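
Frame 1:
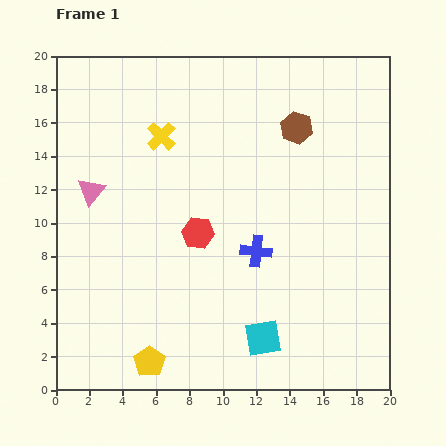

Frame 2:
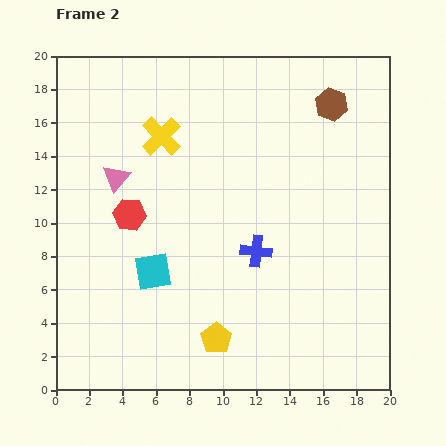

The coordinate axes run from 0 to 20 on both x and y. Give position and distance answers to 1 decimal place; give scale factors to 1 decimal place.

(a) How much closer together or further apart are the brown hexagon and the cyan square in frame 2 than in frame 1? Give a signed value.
+1.8

Distance in frame 1: 12.8. Distance in frame 2: 14.6.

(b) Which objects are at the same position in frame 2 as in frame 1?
the yellow cross, the blue cross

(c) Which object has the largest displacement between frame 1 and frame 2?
the cyan square

(moved 7.7; next 4.2)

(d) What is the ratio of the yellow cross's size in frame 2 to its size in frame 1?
1.4×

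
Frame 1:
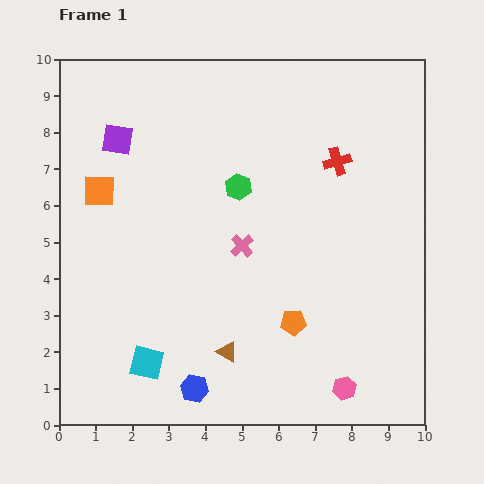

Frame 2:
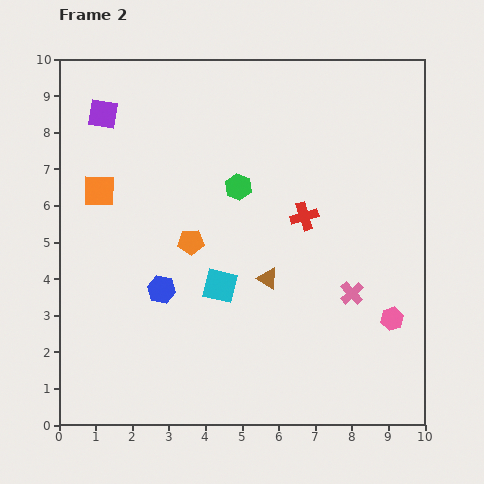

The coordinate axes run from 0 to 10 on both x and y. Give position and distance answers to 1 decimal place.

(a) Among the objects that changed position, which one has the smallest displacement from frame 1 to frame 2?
the purple square

(moved 0.8)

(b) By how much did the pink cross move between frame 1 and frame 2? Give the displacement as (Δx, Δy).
(3.0, -1.3)

The pink cross was at (5.0, 4.9) in frame 1 and (8.0, 3.6) in frame 2.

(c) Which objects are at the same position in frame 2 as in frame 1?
the green hexagon, the orange square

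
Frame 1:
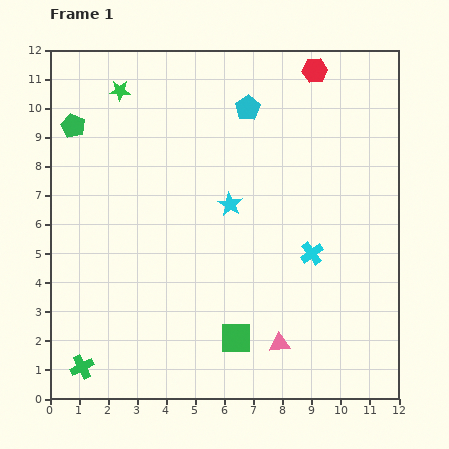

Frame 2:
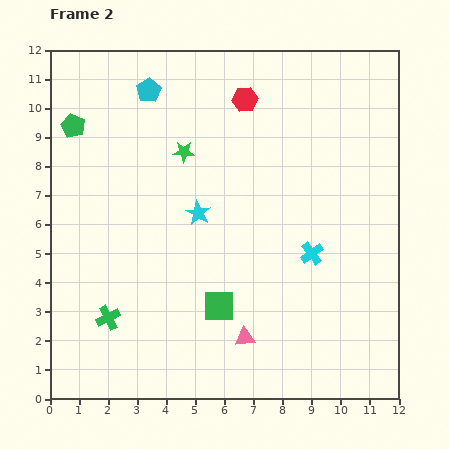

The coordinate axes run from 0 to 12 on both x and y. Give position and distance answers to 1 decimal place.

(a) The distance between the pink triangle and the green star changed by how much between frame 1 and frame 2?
-3.6

Distance in frame 1: 10.3. Distance in frame 2: 6.7.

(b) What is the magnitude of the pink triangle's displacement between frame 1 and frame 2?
1.2

The pink triangle moved from (7.9, 1.9) to (6.7, 2.1), a distance of √(1.2² + 0.2²) ≈ 1.2.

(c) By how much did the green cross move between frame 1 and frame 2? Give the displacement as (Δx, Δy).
(0.9, 1.7)

The green cross was at (1.1, 1.1) in frame 1 and (2.0, 2.8) in frame 2.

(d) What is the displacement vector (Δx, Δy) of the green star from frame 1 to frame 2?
(2.2, -2.1)

The green star was at (2.4, 10.6) in frame 1 and (4.6, 8.5) in frame 2.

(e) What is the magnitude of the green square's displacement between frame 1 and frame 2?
1.3

The green square moved from (6.4, 2.1) to (5.8, 3.2), a distance of √(0.6² + 1.1²) ≈ 1.3.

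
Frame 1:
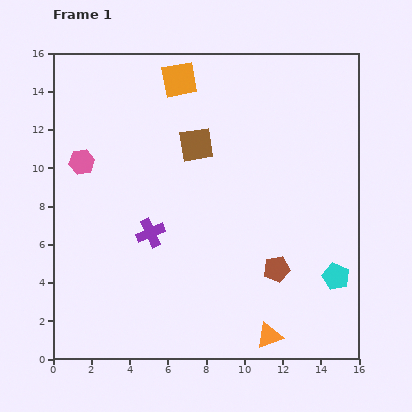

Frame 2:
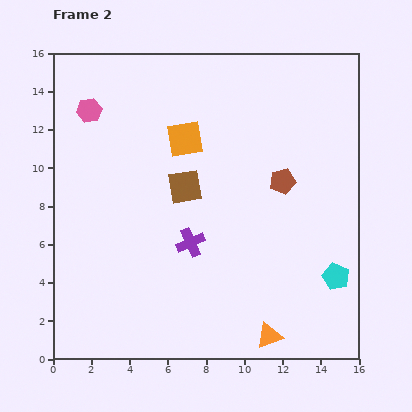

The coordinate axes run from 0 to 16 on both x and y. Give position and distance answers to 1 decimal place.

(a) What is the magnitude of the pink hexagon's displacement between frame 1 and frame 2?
2.7

The pink hexagon moved from (1.5, 10.3) to (1.9, 13.0), a distance of √(0.4² + 2.7²) ≈ 2.7.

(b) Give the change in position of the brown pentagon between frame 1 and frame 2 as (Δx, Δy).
(0.3, 4.6)

The brown pentagon was at (11.7, 4.7) in frame 1 and (12.0, 9.3) in frame 2.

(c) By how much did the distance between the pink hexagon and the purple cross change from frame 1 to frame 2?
+3.5

Distance in frame 1: 5.2. Distance in frame 2: 8.7.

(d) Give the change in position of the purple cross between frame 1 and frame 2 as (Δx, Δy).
(2.1, -0.5)

The purple cross was at (5.1, 6.6) in frame 1 and (7.2, 6.1) in frame 2.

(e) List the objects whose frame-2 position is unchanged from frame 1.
the orange triangle, the cyan pentagon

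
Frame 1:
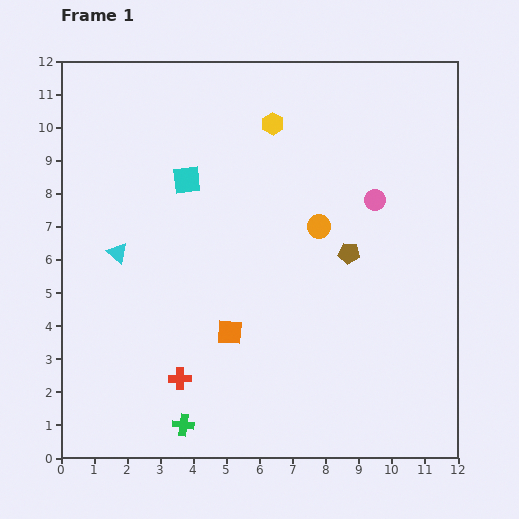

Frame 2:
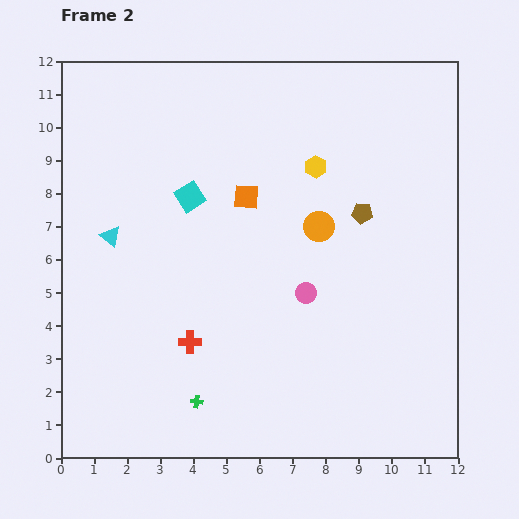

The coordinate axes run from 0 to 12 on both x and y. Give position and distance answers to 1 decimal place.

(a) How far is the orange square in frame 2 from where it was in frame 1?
4.1

The orange square moved from (5.1, 3.8) to (5.6, 7.9), a distance of √(0.5² + 4.1²) ≈ 4.1.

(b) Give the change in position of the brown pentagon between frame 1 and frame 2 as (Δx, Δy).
(0.4, 1.2)

The brown pentagon was at (8.7, 6.2) in frame 1 and (9.1, 7.4) in frame 2.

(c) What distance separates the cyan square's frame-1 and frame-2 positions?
0.5

The cyan square moved from (3.8, 8.4) to (3.9, 7.9), a distance of √(0.1² + 0.5²) ≈ 0.5.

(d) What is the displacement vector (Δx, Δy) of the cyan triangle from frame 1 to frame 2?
(-0.2, 0.5)

The cyan triangle was at (1.7, 6.2) in frame 1 and (1.5, 6.7) in frame 2.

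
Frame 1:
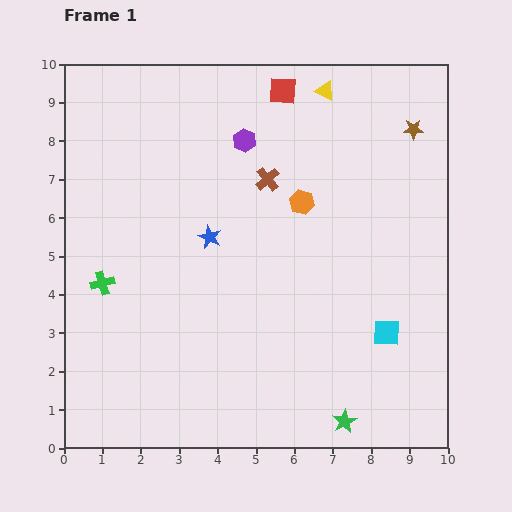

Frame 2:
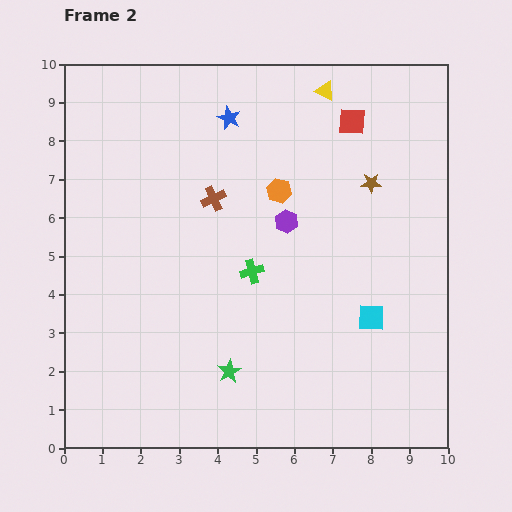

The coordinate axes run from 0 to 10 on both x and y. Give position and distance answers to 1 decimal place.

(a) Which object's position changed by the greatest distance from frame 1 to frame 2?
the green cross

(moved 3.9; next 3.3)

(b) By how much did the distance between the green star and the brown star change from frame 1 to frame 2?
-1.7

Distance in frame 1: 7.8. Distance in frame 2: 6.1.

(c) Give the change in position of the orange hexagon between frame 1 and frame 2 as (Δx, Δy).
(-0.6, 0.3)

The orange hexagon was at (6.2, 6.4) in frame 1 and (5.6, 6.7) in frame 2.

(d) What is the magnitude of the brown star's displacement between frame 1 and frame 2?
1.8

The brown star moved from (9.1, 8.3) to (8.0, 6.9), a distance of √(1.1² + 1.4²) ≈ 1.8.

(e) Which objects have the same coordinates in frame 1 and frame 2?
the yellow triangle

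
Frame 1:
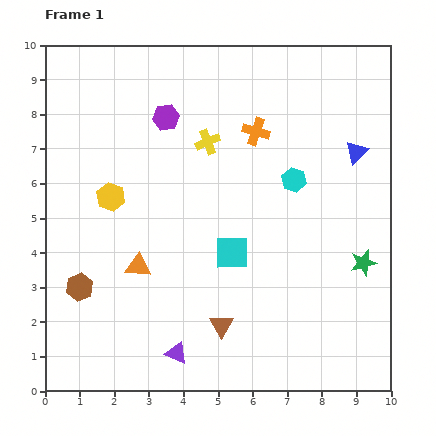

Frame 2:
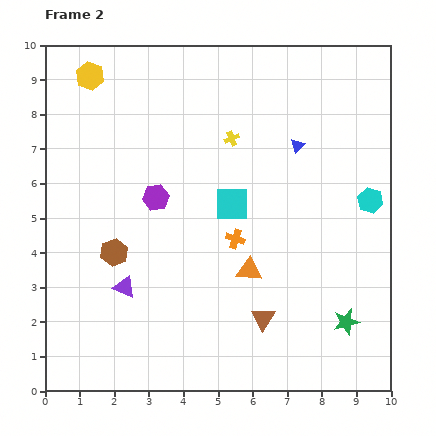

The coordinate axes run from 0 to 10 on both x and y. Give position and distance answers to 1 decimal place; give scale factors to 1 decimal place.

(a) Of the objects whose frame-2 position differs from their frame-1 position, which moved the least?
the yellow cross

(moved 0.7)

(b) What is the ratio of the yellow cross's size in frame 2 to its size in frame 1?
0.6×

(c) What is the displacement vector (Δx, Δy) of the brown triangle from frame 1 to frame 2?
(1.2, 0.2)

The brown triangle was at (5.1, 1.9) in frame 1 and (6.3, 2.1) in frame 2.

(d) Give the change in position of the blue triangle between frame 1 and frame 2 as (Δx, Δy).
(-1.7, 0.2)

The blue triangle was at (9.0, 6.9) in frame 1 and (7.3, 7.1) in frame 2.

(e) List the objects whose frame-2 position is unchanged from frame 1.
none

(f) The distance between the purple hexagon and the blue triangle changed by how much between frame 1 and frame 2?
-1.2

Distance in frame 1: 5.6. Distance in frame 2: 4.4.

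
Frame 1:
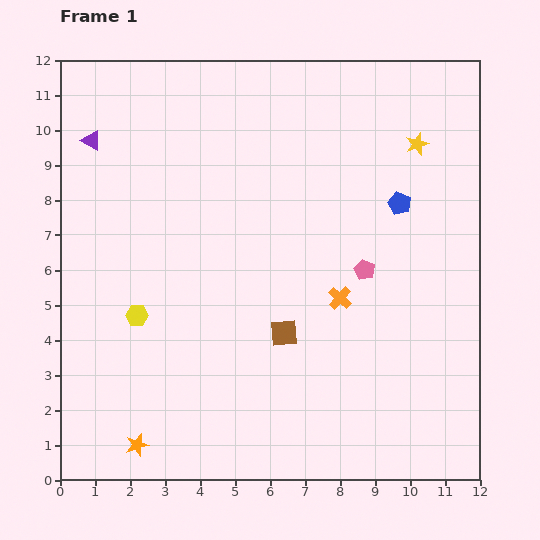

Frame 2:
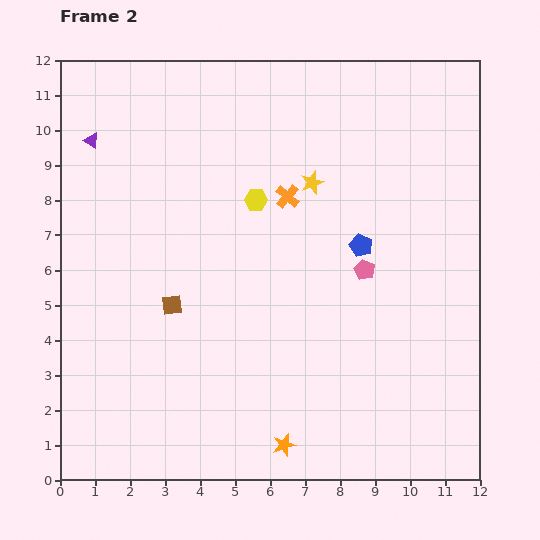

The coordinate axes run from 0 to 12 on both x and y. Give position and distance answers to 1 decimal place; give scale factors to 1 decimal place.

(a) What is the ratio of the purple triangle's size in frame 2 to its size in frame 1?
0.8×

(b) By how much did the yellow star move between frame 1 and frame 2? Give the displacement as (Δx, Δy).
(-3.0, -1.1)

The yellow star was at (10.2, 9.6) in frame 1 and (7.2, 8.5) in frame 2.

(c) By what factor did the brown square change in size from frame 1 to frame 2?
0.7×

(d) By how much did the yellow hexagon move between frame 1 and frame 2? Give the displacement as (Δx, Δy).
(3.4, 3.3)

The yellow hexagon was at (2.2, 4.7) in frame 1 and (5.6, 8.0) in frame 2.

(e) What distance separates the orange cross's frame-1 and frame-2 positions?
3.3

The orange cross moved from (8.0, 5.2) to (6.5, 8.1), a distance of √(1.5² + 2.9²) ≈ 3.3.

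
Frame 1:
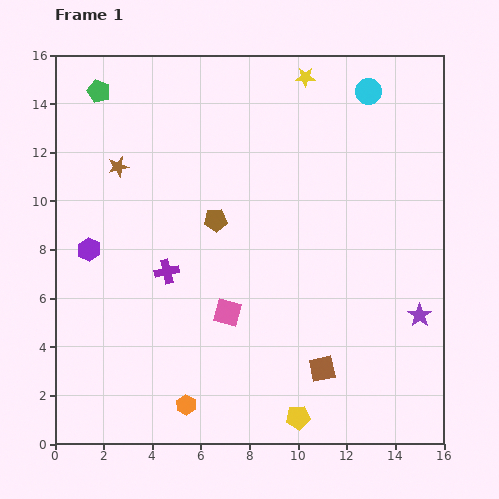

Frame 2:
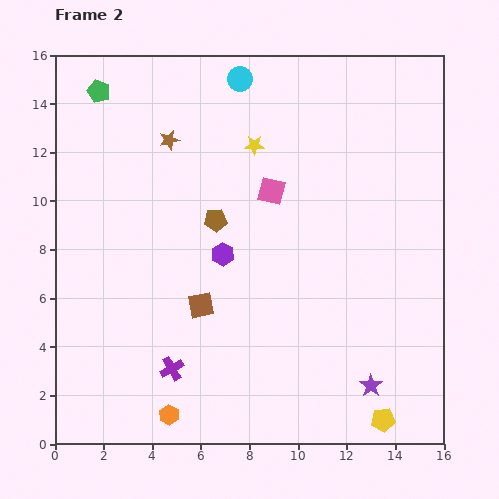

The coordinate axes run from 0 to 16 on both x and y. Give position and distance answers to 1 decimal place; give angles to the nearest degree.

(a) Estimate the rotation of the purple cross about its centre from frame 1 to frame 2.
17° counter-clockwise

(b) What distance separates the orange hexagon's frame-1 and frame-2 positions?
0.8

The orange hexagon moved from (5.4, 1.6) to (4.7, 1.2), a distance of √(0.7² + 0.4²) ≈ 0.8.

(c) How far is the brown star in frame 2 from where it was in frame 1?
2.4

The brown star moved from (2.6, 11.4) to (4.7, 12.5), a distance of √(2.1² + 1.1²) ≈ 2.4.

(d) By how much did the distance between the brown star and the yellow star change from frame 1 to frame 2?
-5.0

Distance in frame 1: 8.5. Distance in frame 2: 3.5.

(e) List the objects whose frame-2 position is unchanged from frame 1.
the brown pentagon, the green pentagon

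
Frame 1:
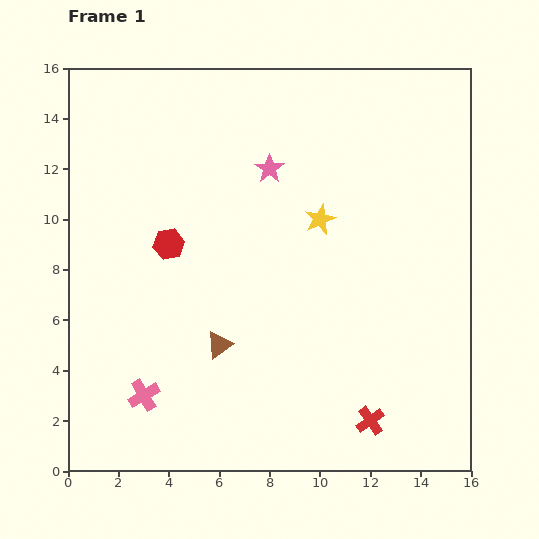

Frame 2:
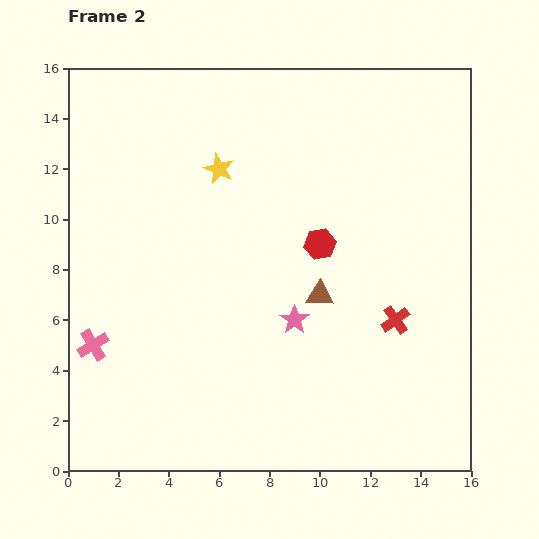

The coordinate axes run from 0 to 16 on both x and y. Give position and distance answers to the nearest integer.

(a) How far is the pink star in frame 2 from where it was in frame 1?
6

The pink star moved from (8, 12) to (9, 6), a distance of √(1² + 6²) ≈ 6.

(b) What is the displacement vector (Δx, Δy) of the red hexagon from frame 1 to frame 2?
(6, 0)

The red hexagon was at (4, 9) in frame 1 and (10, 9) in frame 2.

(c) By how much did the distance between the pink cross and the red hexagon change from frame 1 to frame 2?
+4

Distance in frame 1: 6. Distance in frame 2: 10.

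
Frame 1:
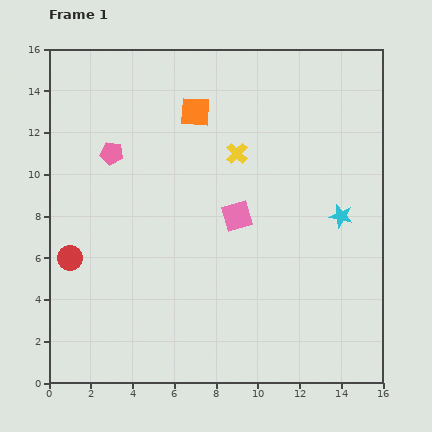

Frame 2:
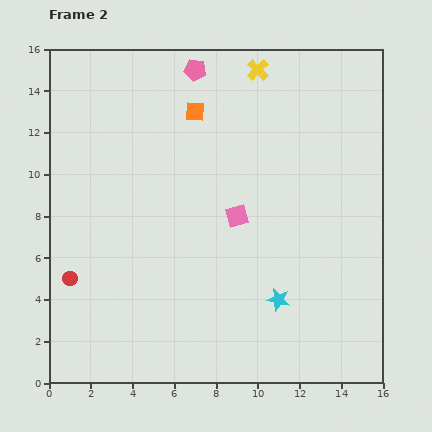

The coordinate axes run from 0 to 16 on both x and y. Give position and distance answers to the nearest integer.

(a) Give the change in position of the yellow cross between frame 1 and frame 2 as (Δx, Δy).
(1, 4)

The yellow cross was at (9, 11) in frame 1 and (10, 15) in frame 2.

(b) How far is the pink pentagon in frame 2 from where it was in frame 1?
6

The pink pentagon moved from (3, 11) to (7, 15), a distance of √(4² + 4²) ≈ 6.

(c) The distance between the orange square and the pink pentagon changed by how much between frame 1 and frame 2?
-2

Distance in frame 1: 4. Distance in frame 2: 2.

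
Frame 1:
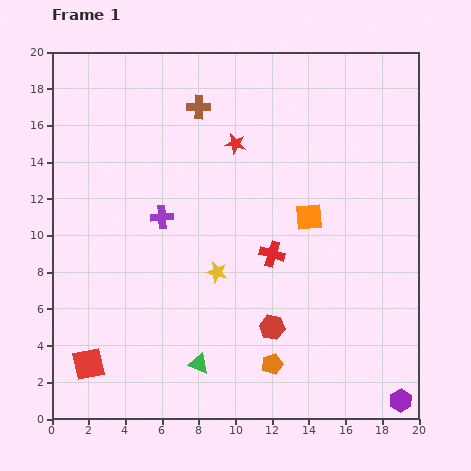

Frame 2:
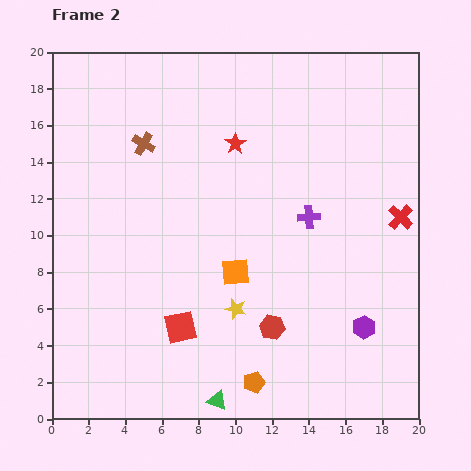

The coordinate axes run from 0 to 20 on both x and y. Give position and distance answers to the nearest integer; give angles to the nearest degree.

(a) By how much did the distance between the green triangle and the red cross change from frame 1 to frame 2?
+7

Distance in frame 1: 7. Distance in frame 2: 14.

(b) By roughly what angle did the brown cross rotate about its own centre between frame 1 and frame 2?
29° clockwise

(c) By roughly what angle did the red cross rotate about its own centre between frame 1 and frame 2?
27° clockwise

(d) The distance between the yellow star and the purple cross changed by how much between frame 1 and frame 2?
+2

Distance in frame 1: 4. Distance in frame 2: 6.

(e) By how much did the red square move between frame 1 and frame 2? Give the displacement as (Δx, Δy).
(5, 2)

The red square was at (2, 3) in frame 1 and (7, 5) in frame 2.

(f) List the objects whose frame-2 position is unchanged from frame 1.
the red hexagon, the red star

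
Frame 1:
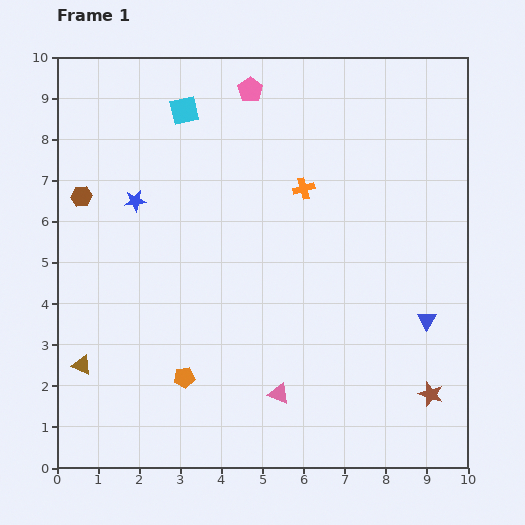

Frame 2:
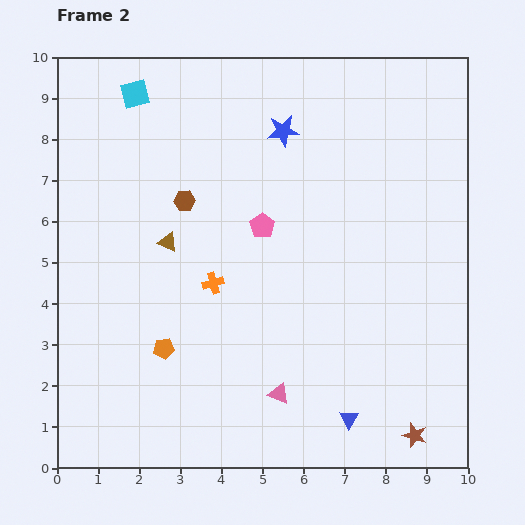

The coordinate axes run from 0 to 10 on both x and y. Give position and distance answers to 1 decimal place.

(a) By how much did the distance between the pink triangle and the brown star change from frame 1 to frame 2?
-0.3

Distance in frame 1: 3.7. Distance in frame 2: 3.4.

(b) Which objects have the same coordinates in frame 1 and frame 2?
the pink triangle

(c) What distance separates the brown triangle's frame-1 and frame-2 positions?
3.7

The brown triangle moved from (0.6, 2.5) to (2.7, 5.5), a distance of √(2.1² + 3.0²) ≈ 3.7.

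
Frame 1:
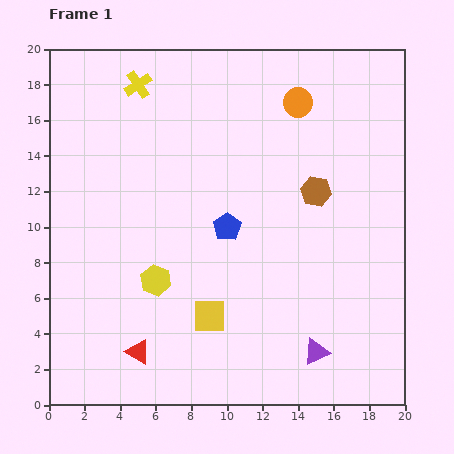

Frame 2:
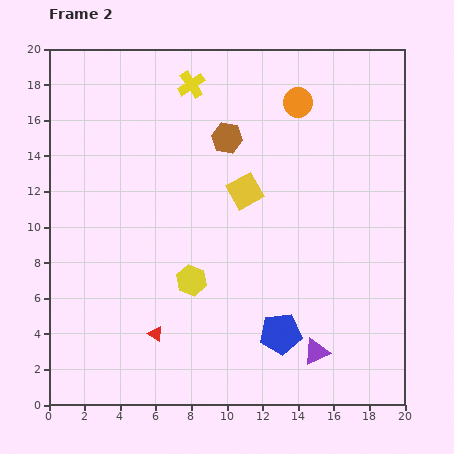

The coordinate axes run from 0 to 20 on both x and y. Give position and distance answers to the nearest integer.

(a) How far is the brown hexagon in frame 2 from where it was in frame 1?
6

The brown hexagon moved from (15, 12) to (10, 15), a distance of √(5² + 3²) ≈ 6.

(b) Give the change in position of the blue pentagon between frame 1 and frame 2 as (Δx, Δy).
(3, -6)

The blue pentagon was at (10, 10) in frame 1 and (13, 4) in frame 2.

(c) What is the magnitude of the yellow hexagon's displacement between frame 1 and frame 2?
2

The yellow hexagon moved from (6, 7) to (8, 7), a distance of √(2² + 0²) ≈ 2.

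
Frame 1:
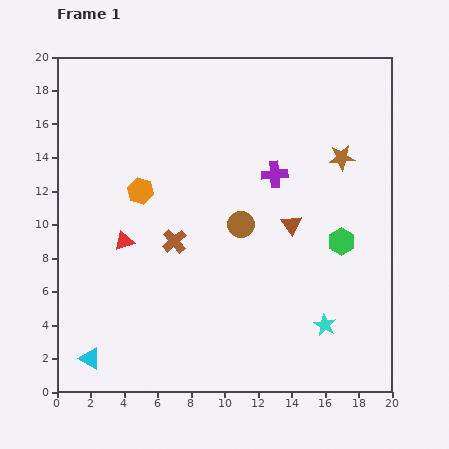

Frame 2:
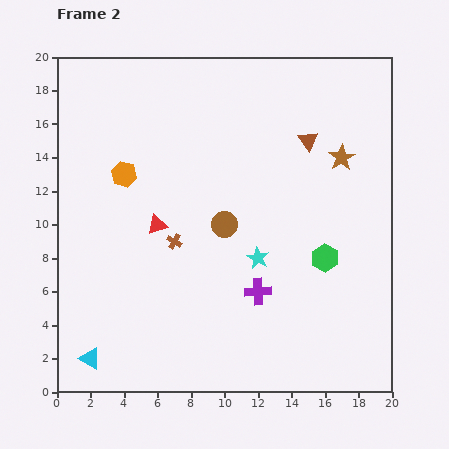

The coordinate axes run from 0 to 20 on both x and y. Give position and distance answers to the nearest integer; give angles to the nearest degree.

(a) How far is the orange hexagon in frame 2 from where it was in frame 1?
1

The orange hexagon moved from (5, 12) to (4, 13), a distance of √(1² + 1²) ≈ 1.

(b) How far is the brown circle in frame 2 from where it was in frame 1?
1

The brown circle moved from (11, 10) to (10, 10), a distance of √(1² + 0²) ≈ 1.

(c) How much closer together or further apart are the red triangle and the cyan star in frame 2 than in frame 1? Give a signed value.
-7

Distance in frame 1: 13. Distance in frame 2: 6.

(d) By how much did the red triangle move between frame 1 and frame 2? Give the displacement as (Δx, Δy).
(2, 1)

The red triangle was at (4, 9) in frame 1 and (6, 10) in frame 2.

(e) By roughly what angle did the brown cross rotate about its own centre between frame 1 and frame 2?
18° counter-clockwise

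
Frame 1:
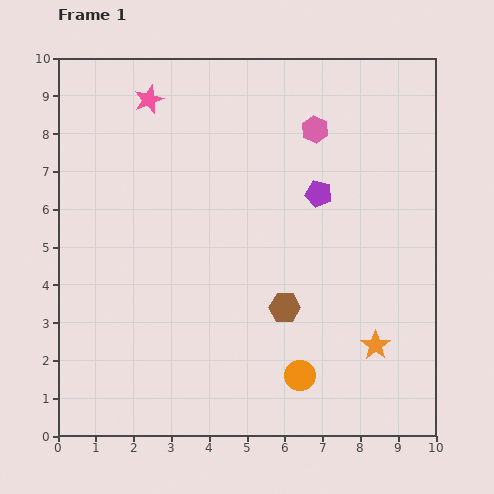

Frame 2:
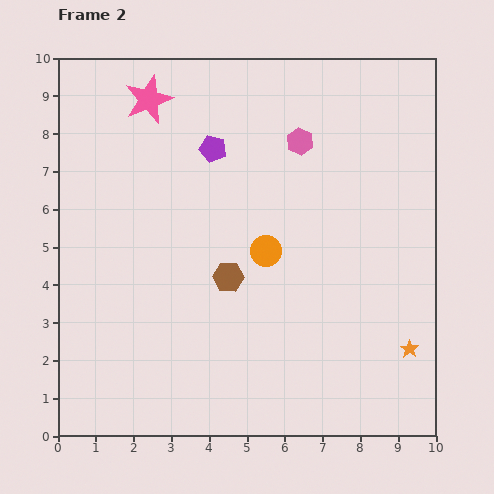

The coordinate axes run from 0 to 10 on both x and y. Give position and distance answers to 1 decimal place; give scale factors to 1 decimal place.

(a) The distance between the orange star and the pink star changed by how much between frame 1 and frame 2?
+0.7

Distance in frame 1: 8.8. Distance in frame 2: 9.5.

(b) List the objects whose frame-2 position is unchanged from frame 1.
the pink star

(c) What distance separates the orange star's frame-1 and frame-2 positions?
0.9

The orange star moved from (8.4, 2.4) to (9.3, 2.3), a distance of √(0.9² + 0.1²) ≈ 0.9.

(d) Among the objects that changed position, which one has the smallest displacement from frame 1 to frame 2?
the pink hexagon

(moved 0.5)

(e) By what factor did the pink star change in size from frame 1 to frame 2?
1.7×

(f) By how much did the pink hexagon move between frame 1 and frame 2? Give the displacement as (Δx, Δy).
(-0.4, -0.3)

The pink hexagon was at (6.8, 8.1) in frame 1 and (6.4, 7.8) in frame 2.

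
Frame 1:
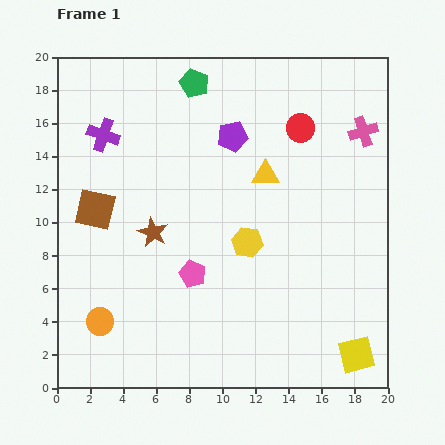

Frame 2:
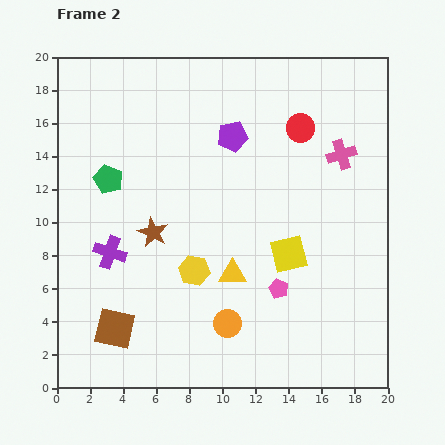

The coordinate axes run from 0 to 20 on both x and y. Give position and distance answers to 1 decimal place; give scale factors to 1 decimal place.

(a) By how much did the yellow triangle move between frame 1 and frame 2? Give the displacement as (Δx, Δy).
(-2.0, -6.0)

The yellow triangle was at (12.6, 12.9) in frame 1 and (10.6, 6.9) in frame 2.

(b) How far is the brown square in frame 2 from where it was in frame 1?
7.3

The brown square moved from (2.3, 10.8) to (3.5, 3.6), a distance of √(1.2² + 7.2²) ≈ 7.3.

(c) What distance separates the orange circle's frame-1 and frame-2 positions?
7.7

The orange circle moved from (2.6, 4.0) to (10.3, 3.9), a distance of √(7.7² + 0.1²) ≈ 7.7.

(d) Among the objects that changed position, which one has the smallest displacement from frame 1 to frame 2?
the pink cross

(moved 1.9)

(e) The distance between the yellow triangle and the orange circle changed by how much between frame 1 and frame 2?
-10.4

Distance in frame 1: 13.4. Distance in frame 2: 3.0.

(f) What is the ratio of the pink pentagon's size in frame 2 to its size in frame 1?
0.7×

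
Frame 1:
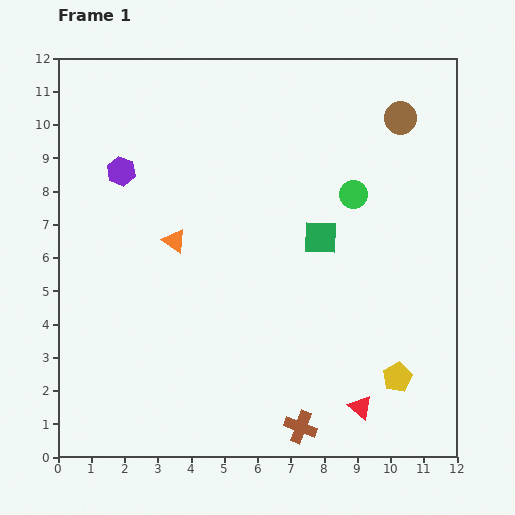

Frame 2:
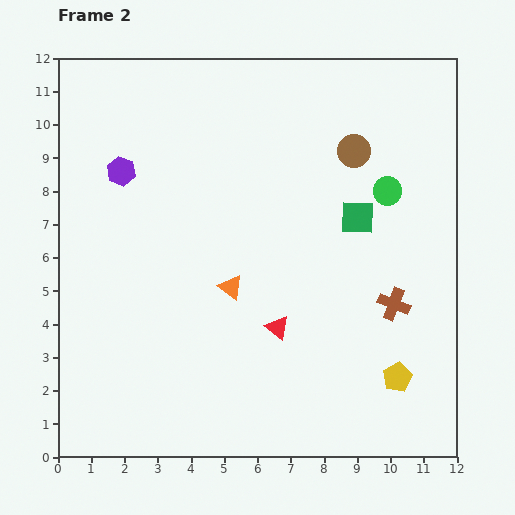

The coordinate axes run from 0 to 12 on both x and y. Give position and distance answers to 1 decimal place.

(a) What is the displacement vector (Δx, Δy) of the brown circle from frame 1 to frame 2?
(-1.4, -1.0)

The brown circle was at (10.3, 10.2) in frame 1 and (8.9, 9.2) in frame 2.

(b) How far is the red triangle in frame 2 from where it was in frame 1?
3.5

The red triangle moved from (9.1, 1.5) to (6.6, 3.9), a distance of √(2.5² + 2.4²) ≈ 3.5.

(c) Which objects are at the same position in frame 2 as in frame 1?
the purple hexagon, the yellow pentagon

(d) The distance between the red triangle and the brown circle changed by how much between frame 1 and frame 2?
-3.0

Distance in frame 1: 8.8. Distance in frame 2: 5.8.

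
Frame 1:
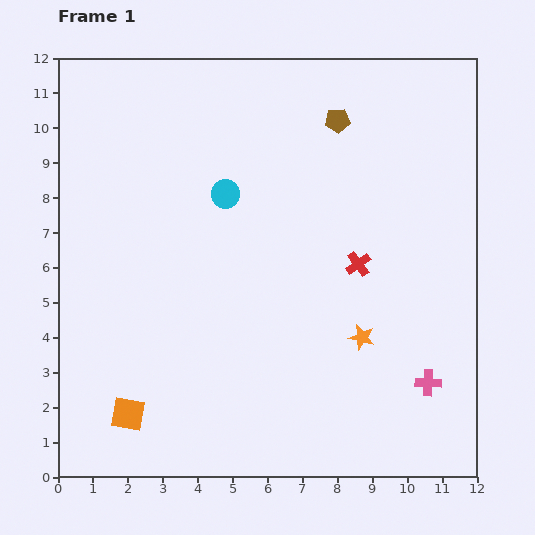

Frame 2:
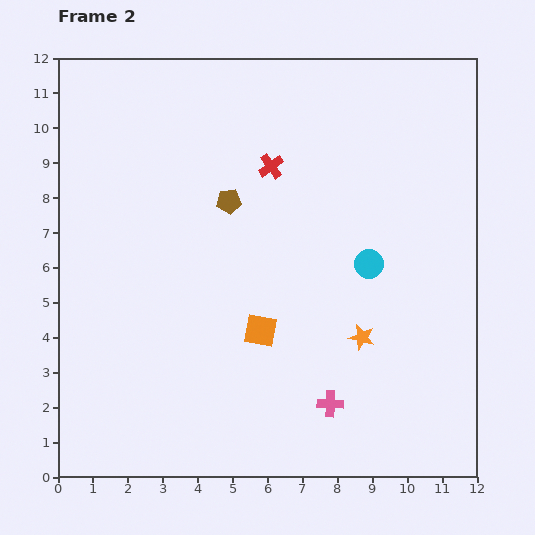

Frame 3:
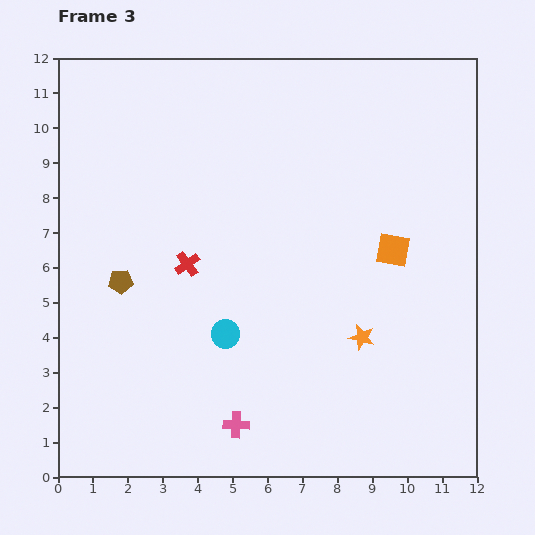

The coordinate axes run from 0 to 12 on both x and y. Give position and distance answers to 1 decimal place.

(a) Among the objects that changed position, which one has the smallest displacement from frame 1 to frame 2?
the pink cross

(moved 2.9)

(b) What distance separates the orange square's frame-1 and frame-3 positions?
8.9

The orange square moved from (2.0, 1.8) to (9.6, 6.5), a distance of √(7.6² + 4.7²) ≈ 8.9.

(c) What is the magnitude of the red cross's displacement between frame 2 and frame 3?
3.7

The red cross moved from (6.1, 8.9) to (3.7, 6.1), a distance of √(2.4² + 2.8²) ≈ 3.7.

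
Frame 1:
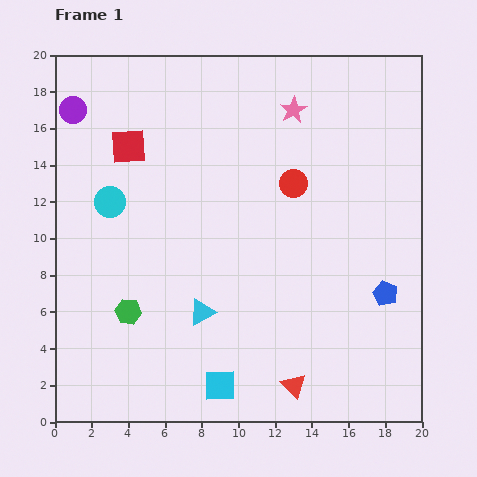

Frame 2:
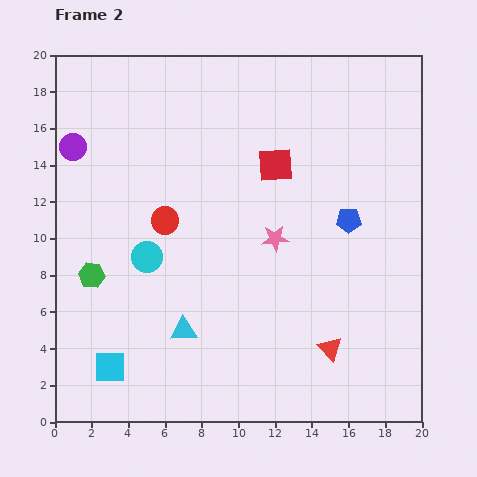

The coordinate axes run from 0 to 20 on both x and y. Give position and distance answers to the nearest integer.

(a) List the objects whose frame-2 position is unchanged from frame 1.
none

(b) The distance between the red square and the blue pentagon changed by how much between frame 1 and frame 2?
-11

Distance in frame 1: 16. Distance in frame 2: 5.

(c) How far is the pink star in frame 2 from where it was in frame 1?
7

The pink star moved from (13, 17) to (12, 10), a distance of √(1² + 7²) ≈ 7.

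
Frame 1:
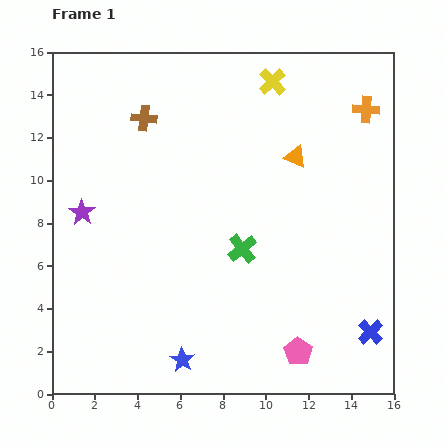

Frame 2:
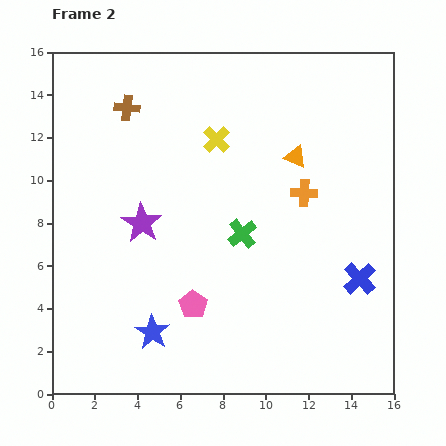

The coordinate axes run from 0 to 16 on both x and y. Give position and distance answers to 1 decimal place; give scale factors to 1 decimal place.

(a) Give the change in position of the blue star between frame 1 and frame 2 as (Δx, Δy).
(-1.4, 1.3)

The blue star was at (6.1, 1.6) in frame 1 and (4.7, 2.9) in frame 2.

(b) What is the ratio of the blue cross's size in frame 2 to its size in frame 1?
1.3×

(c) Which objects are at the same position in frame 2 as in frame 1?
the orange triangle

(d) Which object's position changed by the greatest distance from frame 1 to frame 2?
the pink pentagon

(moved 5.4; next 4.9)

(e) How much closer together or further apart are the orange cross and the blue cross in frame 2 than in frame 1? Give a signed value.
-5.6

Distance in frame 1: 10.4. Distance in frame 2: 4.8.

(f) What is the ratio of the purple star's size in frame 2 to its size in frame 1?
1.5×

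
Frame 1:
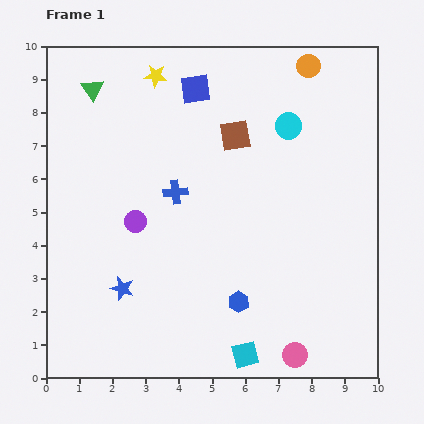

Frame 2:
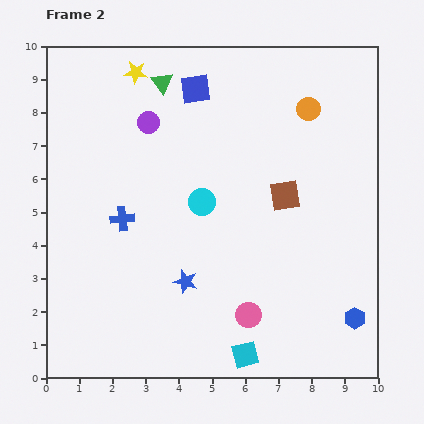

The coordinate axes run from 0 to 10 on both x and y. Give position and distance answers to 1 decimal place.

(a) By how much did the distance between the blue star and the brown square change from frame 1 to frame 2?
-1.7

Distance in frame 1: 5.7. Distance in frame 2: 4.0.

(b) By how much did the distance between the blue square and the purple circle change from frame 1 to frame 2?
-2.7

Distance in frame 1: 4.4. Distance in frame 2: 1.7.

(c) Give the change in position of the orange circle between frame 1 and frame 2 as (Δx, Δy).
(0.0, -1.3)

The orange circle was at (7.9, 9.4) in frame 1 and (7.9, 8.1) in frame 2.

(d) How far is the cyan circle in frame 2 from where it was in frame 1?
3.5

The cyan circle moved from (7.3, 7.6) to (4.7, 5.3), a distance of √(2.6² + 2.3²) ≈ 3.5.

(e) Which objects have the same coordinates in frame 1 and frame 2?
the cyan square, the blue square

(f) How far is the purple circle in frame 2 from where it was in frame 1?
3.0

The purple circle moved from (2.7, 4.7) to (3.1, 7.7), a distance of √(0.4² + 3.0²) ≈ 3.0.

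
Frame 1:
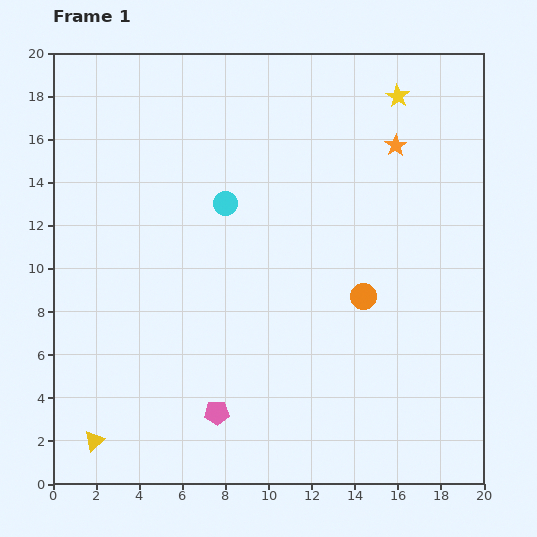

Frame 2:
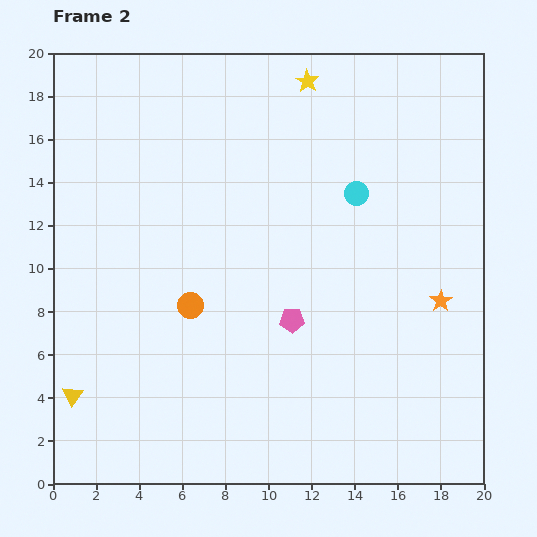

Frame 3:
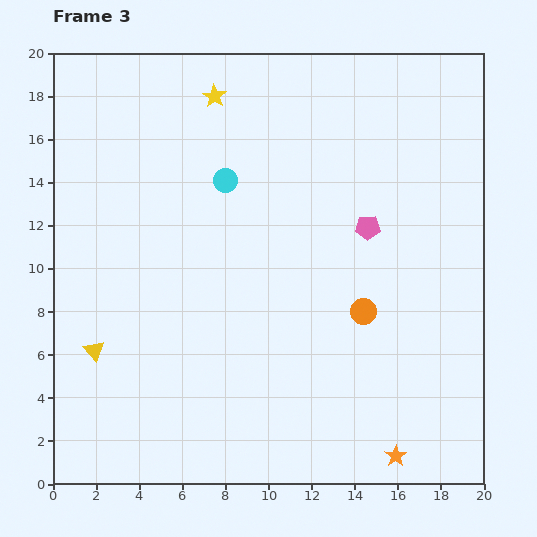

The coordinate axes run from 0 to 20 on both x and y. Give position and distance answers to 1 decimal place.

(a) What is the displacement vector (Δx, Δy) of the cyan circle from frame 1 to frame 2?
(6.1, 0.5)

The cyan circle was at (8.0, 13.0) in frame 1 and (14.1, 13.5) in frame 2.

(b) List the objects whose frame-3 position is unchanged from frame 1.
none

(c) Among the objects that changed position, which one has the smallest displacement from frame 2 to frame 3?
the yellow triangle

(moved 2.3)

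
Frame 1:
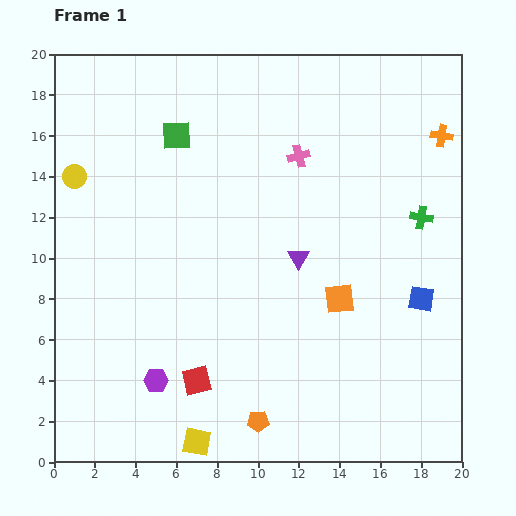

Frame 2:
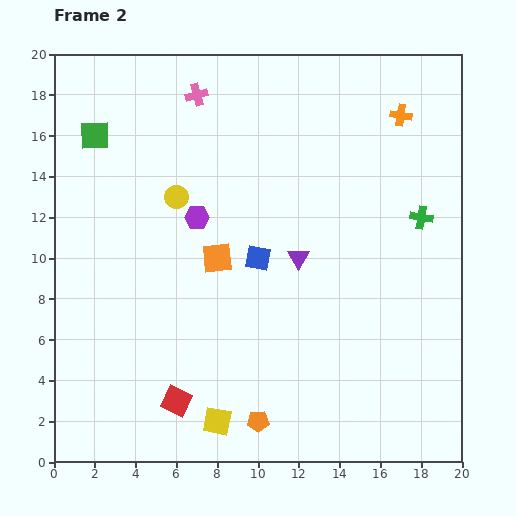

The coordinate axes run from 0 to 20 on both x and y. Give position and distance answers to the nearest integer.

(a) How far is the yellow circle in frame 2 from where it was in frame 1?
5

The yellow circle moved from (1, 14) to (6, 13), a distance of √(5² + 1²) ≈ 5.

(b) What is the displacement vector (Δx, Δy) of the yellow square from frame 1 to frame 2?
(1, 1)

The yellow square was at (7, 1) in frame 1 and (8, 2) in frame 2.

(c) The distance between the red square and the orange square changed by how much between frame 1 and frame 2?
-1

Distance in frame 1: 8. Distance in frame 2: 7.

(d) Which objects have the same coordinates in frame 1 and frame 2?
the green cross, the purple triangle, the orange pentagon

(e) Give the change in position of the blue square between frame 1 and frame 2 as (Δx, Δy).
(-8, 2)

The blue square was at (18, 8) in frame 1 and (10, 10) in frame 2.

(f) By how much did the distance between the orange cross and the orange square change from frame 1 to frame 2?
+2

Distance in frame 1: 9. Distance in frame 2: 11.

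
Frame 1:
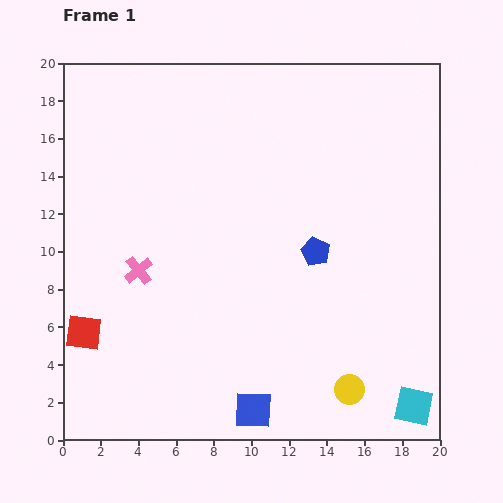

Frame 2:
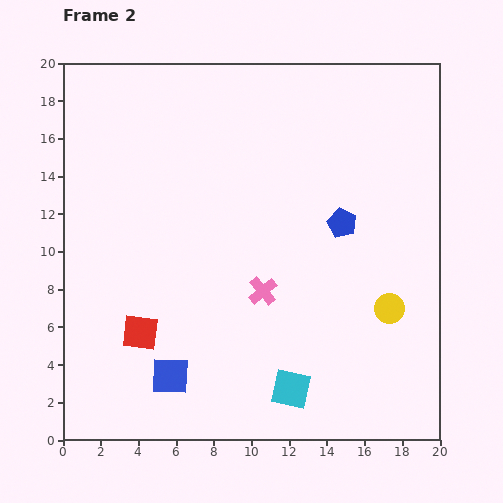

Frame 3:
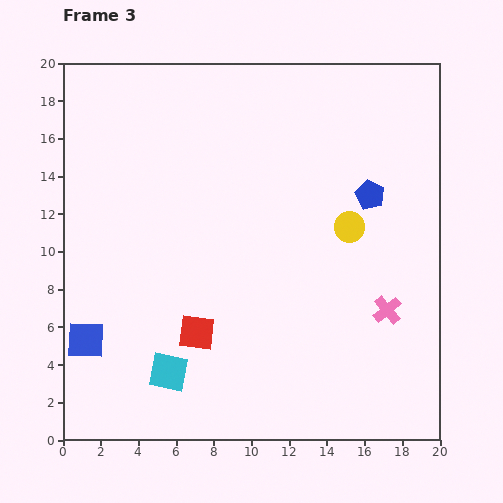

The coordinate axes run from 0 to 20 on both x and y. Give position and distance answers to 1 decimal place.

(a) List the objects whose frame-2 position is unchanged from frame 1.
none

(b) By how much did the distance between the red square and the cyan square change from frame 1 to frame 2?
-9.4

Distance in frame 1: 17.9. Distance in frame 2: 8.5.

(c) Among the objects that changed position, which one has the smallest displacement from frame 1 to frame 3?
the blue pentagon

(moved 4.2)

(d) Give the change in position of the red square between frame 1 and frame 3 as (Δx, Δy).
(6.0, 0.0)

The red square was at (1.1, 5.7) in frame 1 and (7.1, 5.7) in frame 3.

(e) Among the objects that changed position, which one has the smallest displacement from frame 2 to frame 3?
the blue pentagon

(moved 2.1)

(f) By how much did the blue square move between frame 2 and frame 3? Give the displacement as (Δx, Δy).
(-4.5, 1.9)

The blue square was at (5.7, 3.4) in frame 2 and (1.2, 5.3) in frame 3.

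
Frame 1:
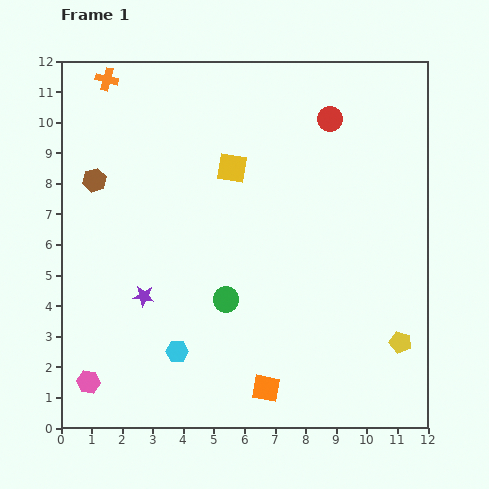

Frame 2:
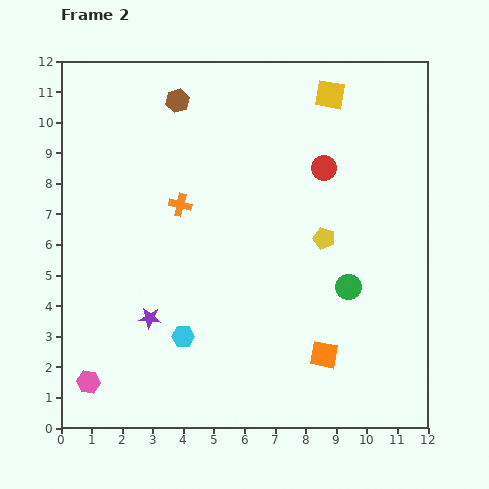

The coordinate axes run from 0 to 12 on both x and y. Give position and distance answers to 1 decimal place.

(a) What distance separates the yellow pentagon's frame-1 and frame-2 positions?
4.2

The yellow pentagon moved from (11.1, 2.8) to (8.6, 6.2), a distance of √(2.5² + 3.4²) ≈ 4.2.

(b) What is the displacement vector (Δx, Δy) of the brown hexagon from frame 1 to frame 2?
(2.7, 2.6)

The brown hexagon was at (1.1, 8.1) in frame 1 and (3.8, 10.7) in frame 2.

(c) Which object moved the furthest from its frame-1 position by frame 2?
the orange cross

(moved 4.8; next 4.2)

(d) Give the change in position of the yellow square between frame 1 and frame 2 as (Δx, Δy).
(3.2, 2.4)

The yellow square was at (5.6, 8.5) in frame 1 and (8.8, 10.9) in frame 2.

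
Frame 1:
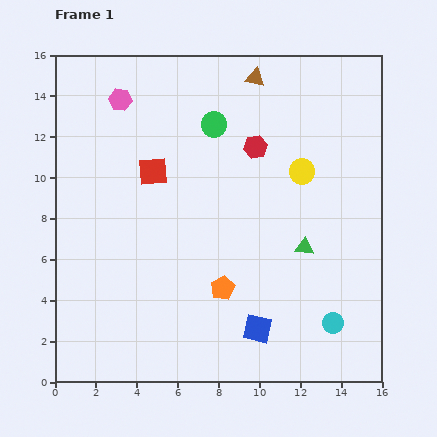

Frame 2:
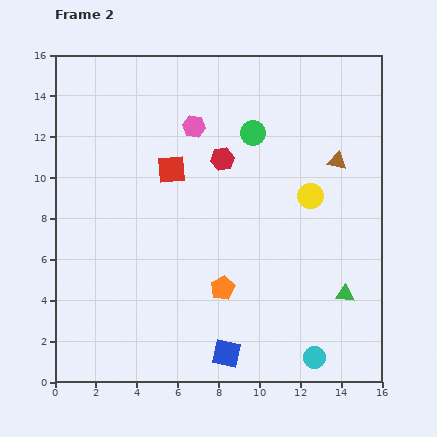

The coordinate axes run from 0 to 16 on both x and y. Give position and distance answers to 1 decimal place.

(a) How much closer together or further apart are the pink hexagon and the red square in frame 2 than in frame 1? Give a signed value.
-1.4

Distance in frame 1: 3.8. Distance in frame 2: 2.4.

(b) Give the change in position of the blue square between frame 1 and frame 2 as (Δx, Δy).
(-1.5, -1.2)

The blue square was at (9.9, 2.6) in frame 1 and (8.4, 1.4) in frame 2.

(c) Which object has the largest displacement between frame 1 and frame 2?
the brown triangle

(moved 5.7; next 3.8)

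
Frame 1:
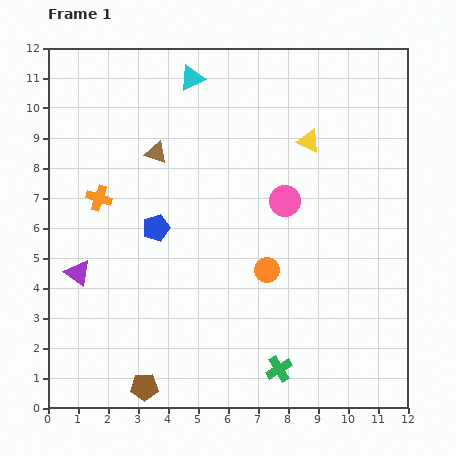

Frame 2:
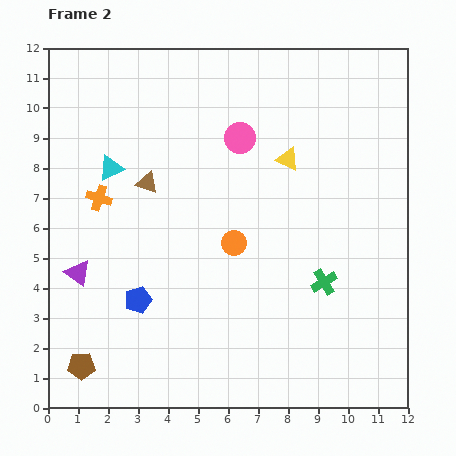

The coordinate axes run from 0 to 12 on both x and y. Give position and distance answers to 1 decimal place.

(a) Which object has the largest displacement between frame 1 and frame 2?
the cyan triangle

(moved 4.0; next 3.3)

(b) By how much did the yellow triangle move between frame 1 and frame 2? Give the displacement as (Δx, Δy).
(-0.7, -0.6)

The yellow triangle was at (8.7, 8.9) in frame 1 and (8.0, 8.3) in frame 2.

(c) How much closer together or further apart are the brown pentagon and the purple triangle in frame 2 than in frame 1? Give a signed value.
-1.3

Distance in frame 1: 4.4. Distance in frame 2: 3.1.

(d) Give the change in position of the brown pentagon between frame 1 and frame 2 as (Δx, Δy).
(-2.1, 0.7)

The brown pentagon was at (3.2, 0.7) in frame 1 and (1.1, 1.4) in frame 2.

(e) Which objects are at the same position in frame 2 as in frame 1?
the purple triangle, the orange cross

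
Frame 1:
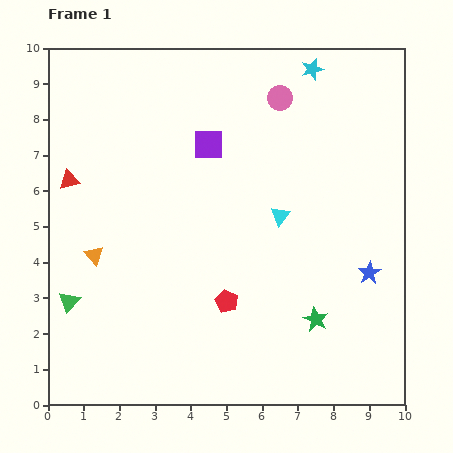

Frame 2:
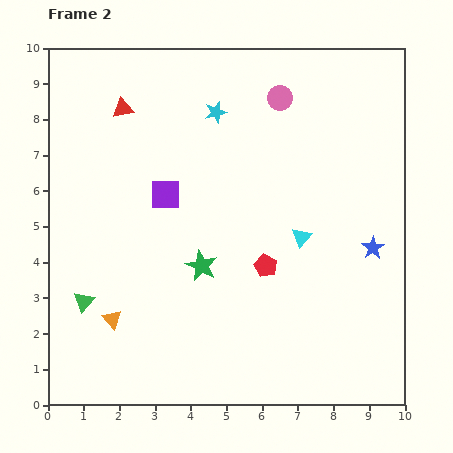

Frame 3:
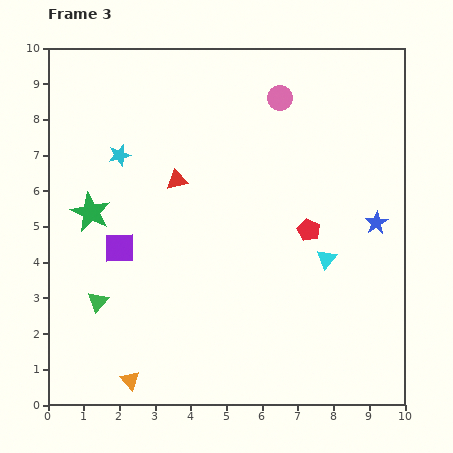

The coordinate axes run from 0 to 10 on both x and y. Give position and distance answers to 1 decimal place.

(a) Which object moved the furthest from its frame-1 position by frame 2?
the green star

(moved 3.5; next 3.0)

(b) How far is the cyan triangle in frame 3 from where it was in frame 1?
1.8

The cyan triangle moved from (6.5, 5.3) to (7.8, 4.1), a distance of √(1.3² + 1.2²) ≈ 1.8.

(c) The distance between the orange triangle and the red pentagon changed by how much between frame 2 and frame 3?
+1.9

Distance in frame 2: 4.6. Distance in frame 3: 6.5.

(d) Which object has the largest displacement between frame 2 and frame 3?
the green star

(moved 3.4; next 3.0)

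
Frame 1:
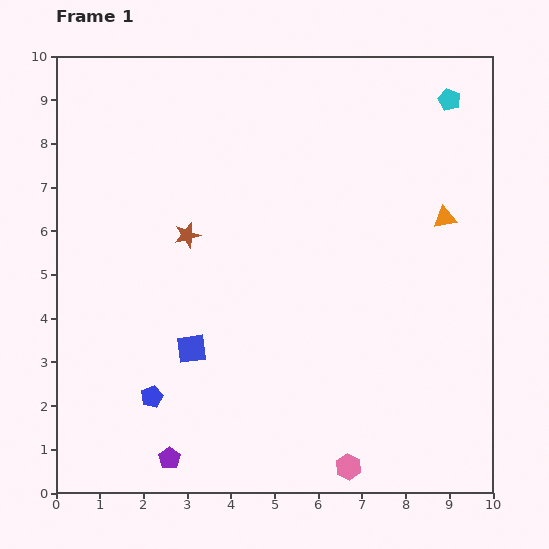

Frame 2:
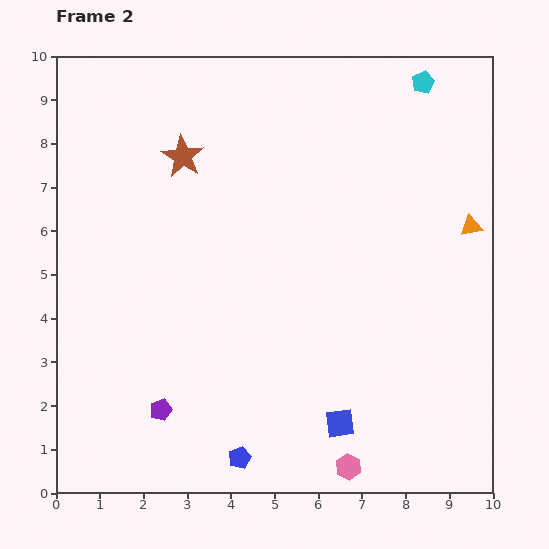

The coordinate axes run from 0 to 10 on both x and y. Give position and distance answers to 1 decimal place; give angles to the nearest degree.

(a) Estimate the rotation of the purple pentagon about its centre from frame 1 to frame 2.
18° clockwise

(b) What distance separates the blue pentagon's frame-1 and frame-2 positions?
2.4

The blue pentagon moved from (2.2, 2.2) to (4.2, 0.8), a distance of √(2.0² + 1.4²) ≈ 2.4.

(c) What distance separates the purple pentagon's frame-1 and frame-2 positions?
1.1

The purple pentagon moved from (2.6, 0.8) to (2.4, 1.9), a distance of √(0.2² + 1.1²) ≈ 1.1.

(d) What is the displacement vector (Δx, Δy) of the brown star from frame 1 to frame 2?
(-0.1, 1.8)

The brown star was at (3.0, 5.9) in frame 1 and (2.9, 7.7) in frame 2.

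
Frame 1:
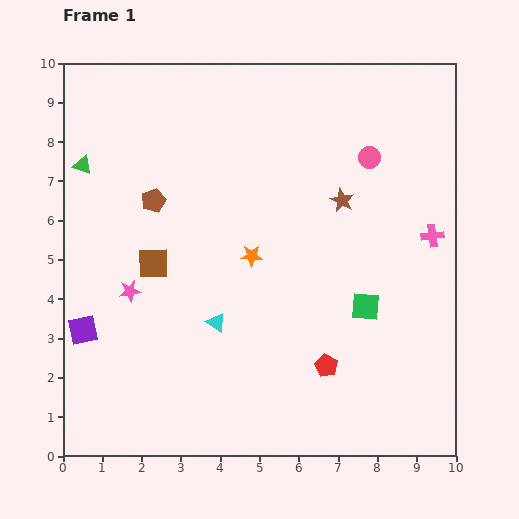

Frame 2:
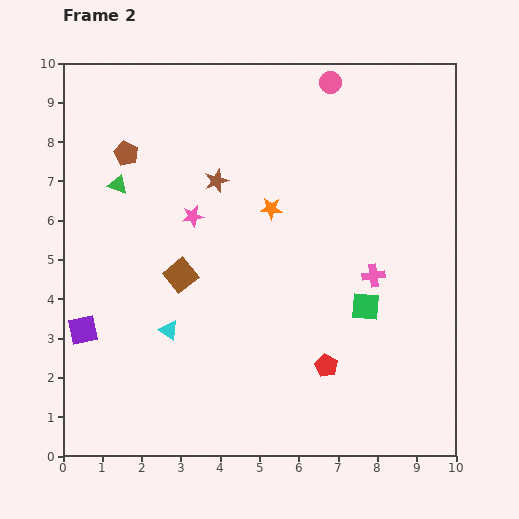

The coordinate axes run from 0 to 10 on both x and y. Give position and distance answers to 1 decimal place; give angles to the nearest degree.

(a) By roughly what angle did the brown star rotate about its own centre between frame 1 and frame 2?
24° clockwise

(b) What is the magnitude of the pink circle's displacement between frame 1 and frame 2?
2.1

The pink circle moved from (7.8, 7.6) to (6.8, 9.5), a distance of √(1.0² + 1.9²) ≈ 2.1.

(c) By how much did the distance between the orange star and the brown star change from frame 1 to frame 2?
-1.1

Distance in frame 1: 2.7. Distance in frame 2: 1.6.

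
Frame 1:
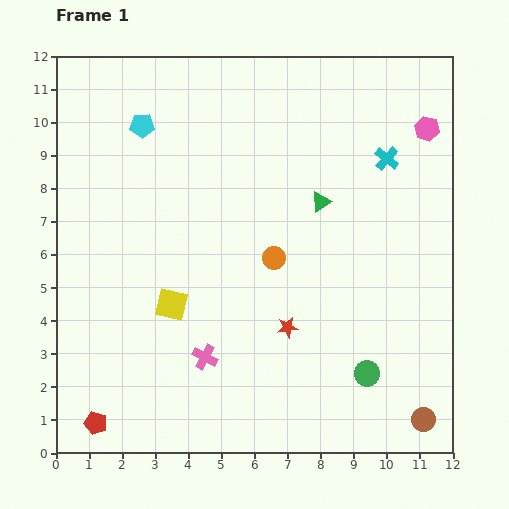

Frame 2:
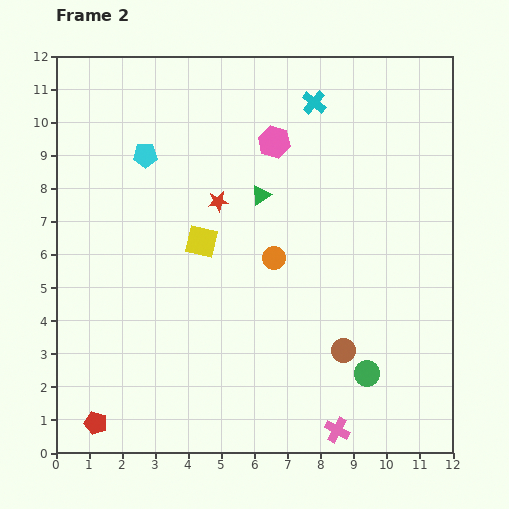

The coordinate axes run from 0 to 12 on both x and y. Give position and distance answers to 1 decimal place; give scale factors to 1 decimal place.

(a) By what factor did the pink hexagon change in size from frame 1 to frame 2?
1.3×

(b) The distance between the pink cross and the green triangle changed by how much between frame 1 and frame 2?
+1.6

Distance in frame 1: 5.9. Distance in frame 2: 7.5.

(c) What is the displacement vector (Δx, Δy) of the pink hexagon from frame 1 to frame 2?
(-4.6, -0.4)

The pink hexagon was at (11.2, 9.8) in frame 1 and (6.6, 9.4) in frame 2.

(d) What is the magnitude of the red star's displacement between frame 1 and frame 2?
4.3

The red star moved from (7.0, 3.8) to (4.9, 7.6), a distance of √(2.1² + 3.8²) ≈ 4.3.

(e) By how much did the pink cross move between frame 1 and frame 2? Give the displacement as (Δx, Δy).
(4.0, -2.2)

The pink cross was at (4.5, 2.9) in frame 1 and (8.5, 0.7) in frame 2.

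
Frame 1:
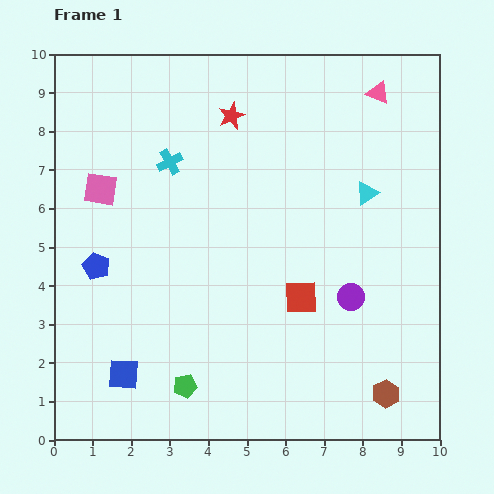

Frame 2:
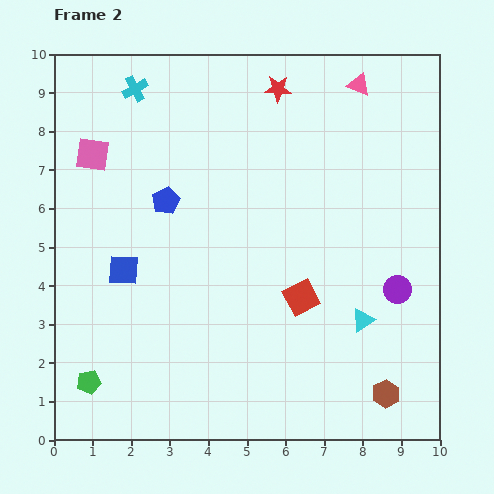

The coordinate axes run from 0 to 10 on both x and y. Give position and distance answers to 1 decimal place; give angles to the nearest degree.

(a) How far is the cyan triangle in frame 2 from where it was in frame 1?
3.3

The cyan triangle moved from (8.1, 6.4) to (8.0, 3.1), a distance of √(0.1² + 3.3²) ≈ 3.3.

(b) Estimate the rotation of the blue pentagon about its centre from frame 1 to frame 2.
21° clockwise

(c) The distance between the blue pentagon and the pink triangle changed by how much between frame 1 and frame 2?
-2.8

Distance in frame 1: 8.6. Distance in frame 2: 5.8.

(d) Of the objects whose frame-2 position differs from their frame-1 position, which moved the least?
the pink triangle

(moved 0.5)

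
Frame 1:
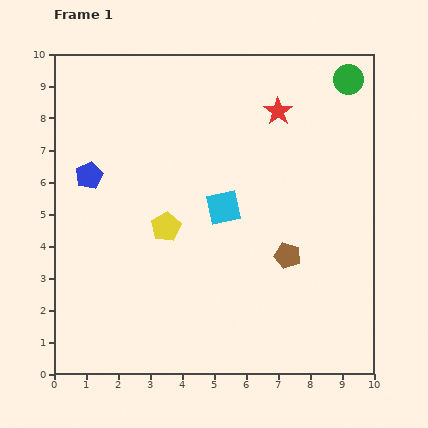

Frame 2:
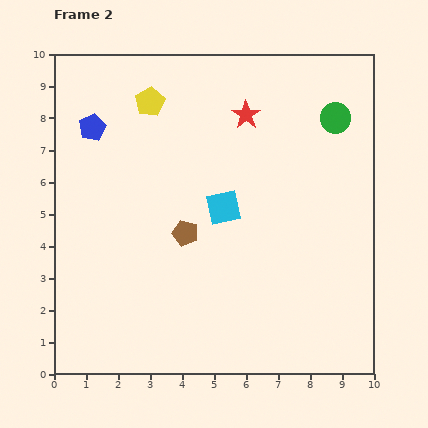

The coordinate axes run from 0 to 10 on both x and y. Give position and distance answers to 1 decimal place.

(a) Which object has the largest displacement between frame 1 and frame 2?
the yellow pentagon

(moved 3.9; next 3.3)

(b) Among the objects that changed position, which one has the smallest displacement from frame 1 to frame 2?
the red star

(moved 1.0)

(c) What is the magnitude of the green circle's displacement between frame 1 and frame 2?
1.3

The green circle moved from (9.2, 9.2) to (8.8, 8.0), a distance of √(0.4² + 1.2²) ≈ 1.3.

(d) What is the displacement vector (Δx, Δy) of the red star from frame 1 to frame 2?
(-1.0, -0.1)

The red star was at (7.0, 8.2) in frame 1 and (6.0, 8.1) in frame 2.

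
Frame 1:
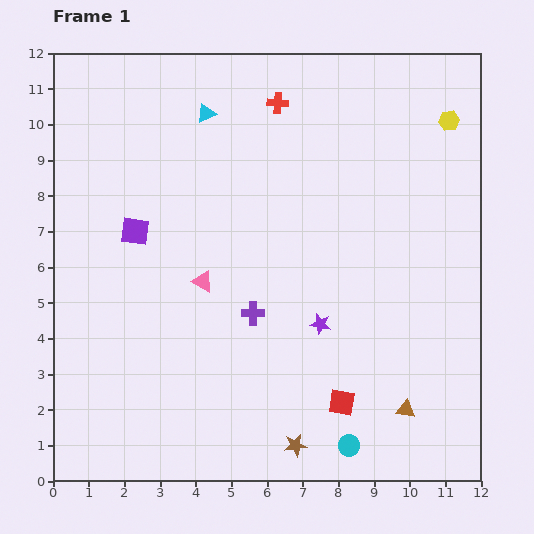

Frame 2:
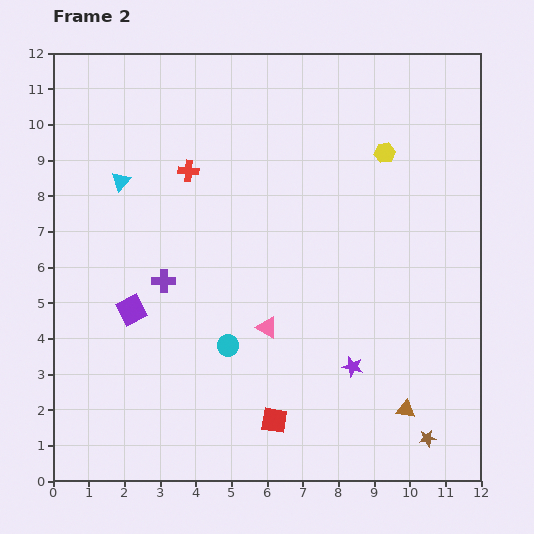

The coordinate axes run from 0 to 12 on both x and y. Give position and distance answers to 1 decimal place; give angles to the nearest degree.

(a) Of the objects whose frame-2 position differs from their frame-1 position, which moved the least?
the purple star

(moved 1.5)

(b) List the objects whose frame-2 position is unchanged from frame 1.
the brown triangle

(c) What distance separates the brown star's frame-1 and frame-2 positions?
3.7

The brown star moved from (6.8, 1.0) to (10.5, 1.2), a distance of √(3.7² + 0.2²) ≈ 3.7.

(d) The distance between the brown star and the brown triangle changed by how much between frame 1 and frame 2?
-2.3

Distance in frame 1: 3.3. Distance in frame 2: 1.0.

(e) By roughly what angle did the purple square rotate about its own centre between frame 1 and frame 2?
35° counter-clockwise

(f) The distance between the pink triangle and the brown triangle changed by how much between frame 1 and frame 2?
-2.2

Distance in frame 1: 6.7. Distance in frame 2: 4.5.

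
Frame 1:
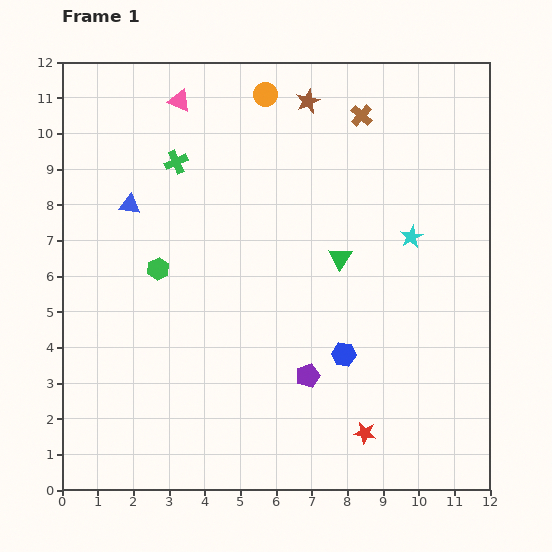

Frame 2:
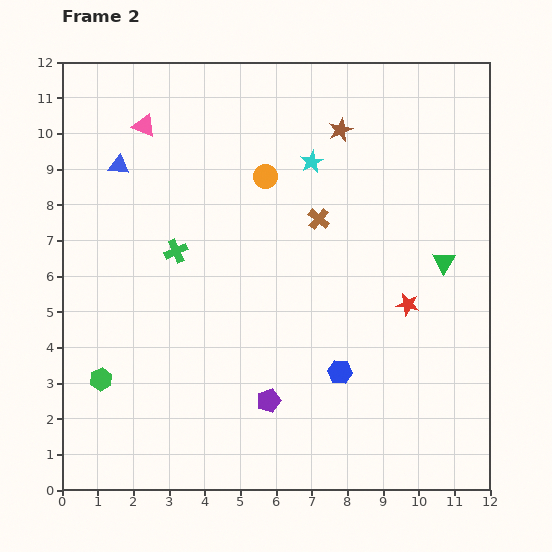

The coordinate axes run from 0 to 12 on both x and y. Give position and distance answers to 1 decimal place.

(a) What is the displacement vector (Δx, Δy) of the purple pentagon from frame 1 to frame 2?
(-1.1, -0.7)

The purple pentagon was at (6.9, 3.2) in frame 1 and (5.8, 2.5) in frame 2.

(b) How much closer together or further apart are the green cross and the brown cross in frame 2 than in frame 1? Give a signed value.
-1.3

Distance in frame 1: 5.4. Distance in frame 2: 4.1.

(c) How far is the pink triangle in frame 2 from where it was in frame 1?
1.2

The pink triangle moved from (3.3, 10.9) to (2.3, 10.2), a distance of √(1.0² + 0.7²) ≈ 1.2.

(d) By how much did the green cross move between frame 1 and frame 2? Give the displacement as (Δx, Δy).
(0.0, -2.5)

The green cross was at (3.2, 9.2) in frame 1 and (3.2, 6.7) in frame 2.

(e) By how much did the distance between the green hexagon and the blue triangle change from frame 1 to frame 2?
+4.0

Distance in frame 1: 2.0. Distance in frame 2: 6.0.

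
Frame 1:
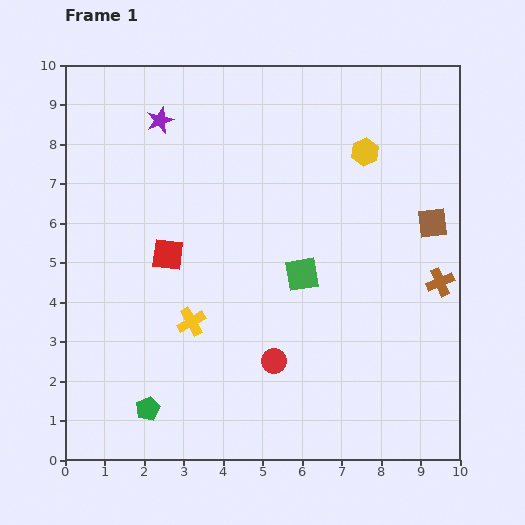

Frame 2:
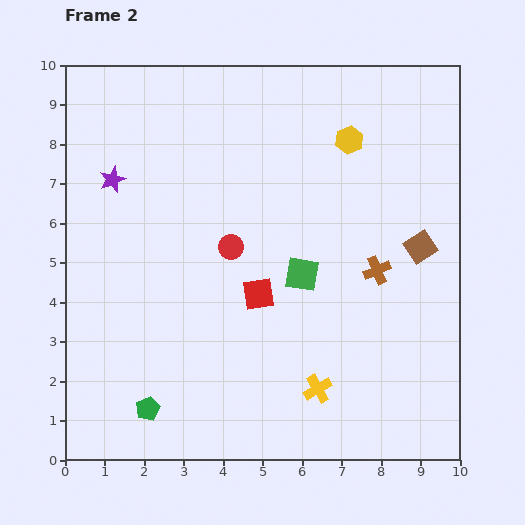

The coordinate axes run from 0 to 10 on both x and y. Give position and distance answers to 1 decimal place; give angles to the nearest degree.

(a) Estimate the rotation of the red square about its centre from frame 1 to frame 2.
16° counter-clockwise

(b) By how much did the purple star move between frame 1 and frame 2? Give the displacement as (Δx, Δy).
(-1.2, -1.5)

The purple star was at (2.4, 8.6) in frame 1 and (1.2, 7.1) in frame 2.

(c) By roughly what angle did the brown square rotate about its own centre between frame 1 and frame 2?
27° counter-clockwise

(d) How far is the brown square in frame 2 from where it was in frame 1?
0.7

The brown square moved from (9.3, 6.0) to (9.0, 5.4), a distance of √(0.3² + 0.6²) ≈ 0.7.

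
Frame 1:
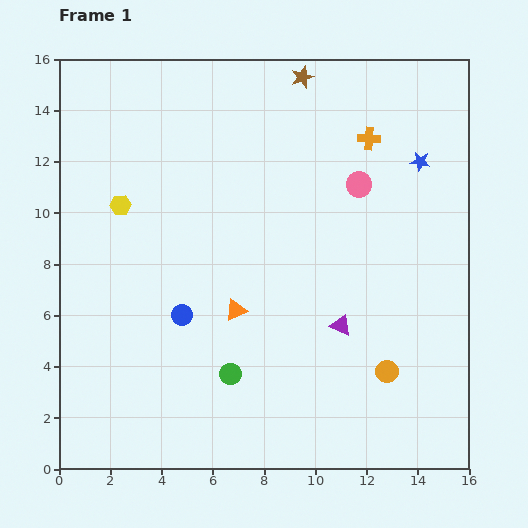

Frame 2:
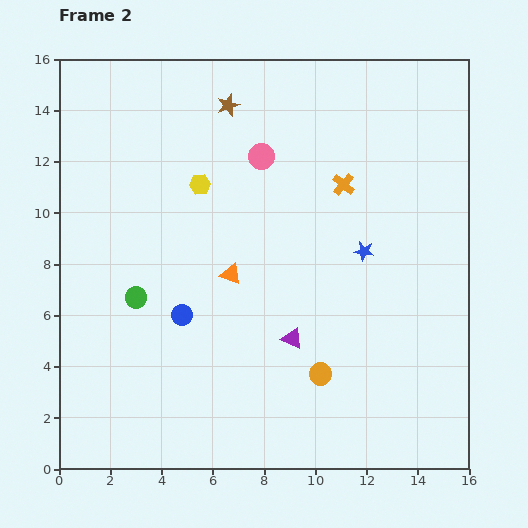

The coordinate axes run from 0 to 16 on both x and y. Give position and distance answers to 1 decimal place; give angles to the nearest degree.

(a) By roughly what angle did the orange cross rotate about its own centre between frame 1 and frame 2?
37° clockwise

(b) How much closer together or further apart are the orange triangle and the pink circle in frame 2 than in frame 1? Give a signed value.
-2.1

Distance in frame 1: 6.9. Distance in frame 2: 4.8.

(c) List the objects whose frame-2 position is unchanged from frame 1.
the blue circle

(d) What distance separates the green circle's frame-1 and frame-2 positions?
4.8

The green circle moved from (6.7, 3.7) to (3.0, 6.7), a distance of √(3.7² + 3.0²) ≈ 4.8.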